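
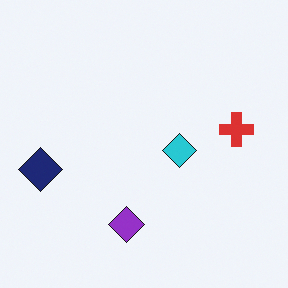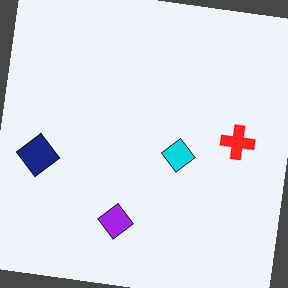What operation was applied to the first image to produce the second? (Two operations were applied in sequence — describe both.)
Rotated clockwise by a slight angle, then slightly oversaturated.

Every shape is tilted by the same angle and the image corners show triangular fill wedges — a whole-image rotation by a non-right angle. All colors are more vivid — a global saturation change.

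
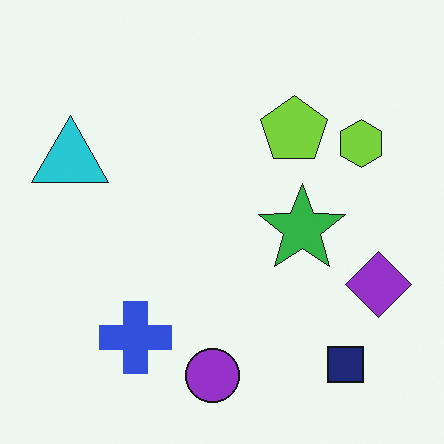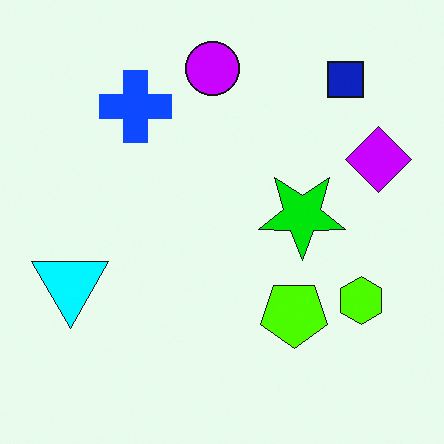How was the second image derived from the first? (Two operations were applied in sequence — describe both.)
The second image is the first flipped vertically (top ↔ bottom), then heavily oversaturated.

The purple circle is in the bottom of the first image and the top of the second — shapes on opposite sides of the horizontal midline have swapped in a mirror flip. All colors are more vivid — a global saturation change.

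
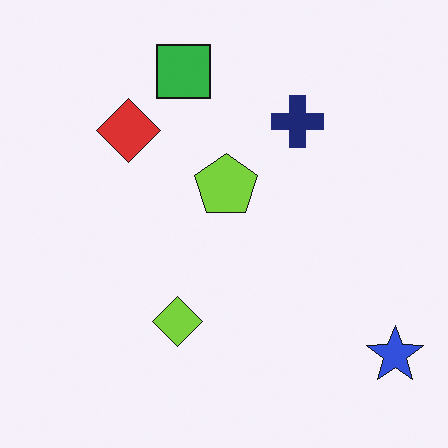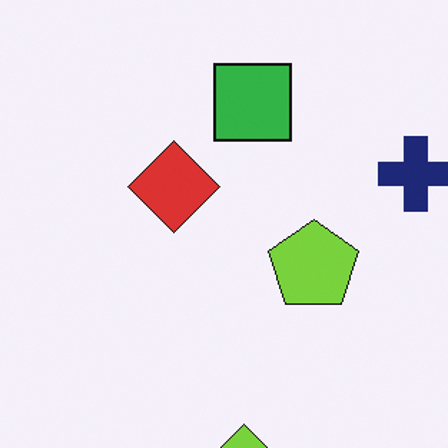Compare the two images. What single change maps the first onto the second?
The second image is the first cropped slightly and scaled back up.

The visible shapes are larger and the field of view is narrower; shapes near the original edges may be partly or wholly outside the frame — a crop-and-rescale.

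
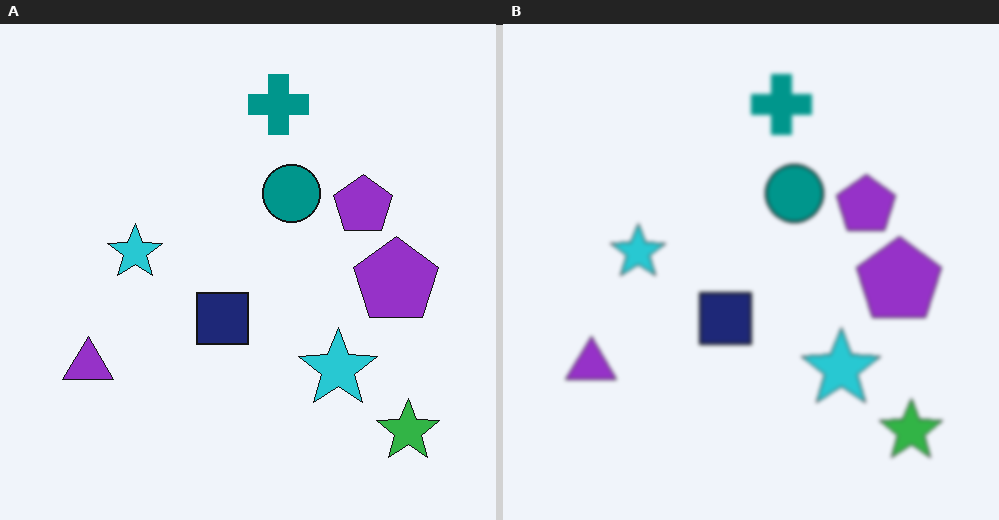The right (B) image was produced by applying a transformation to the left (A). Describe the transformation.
The right (B) image is the left (A) slightly softened.

Shape edges and outlines are uniformly softened across the whole image.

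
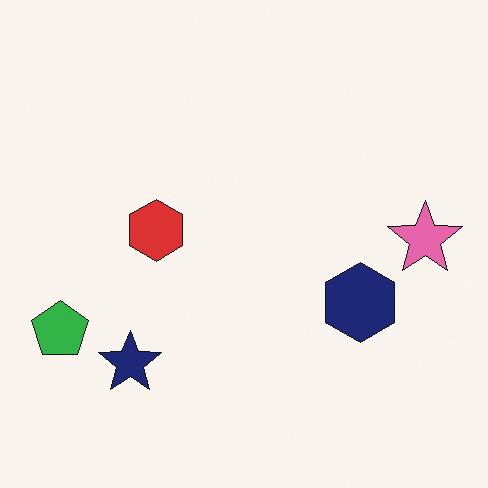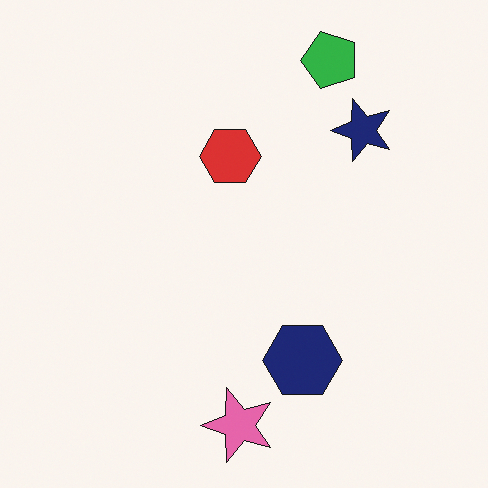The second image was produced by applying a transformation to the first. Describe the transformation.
This is the original image transposed (reflected across the top-left ↔ bottom-right diagonal).

Shapes have swapped their row and column positions — what was in the top-right is now in the bottom-left — a diagonal reflection.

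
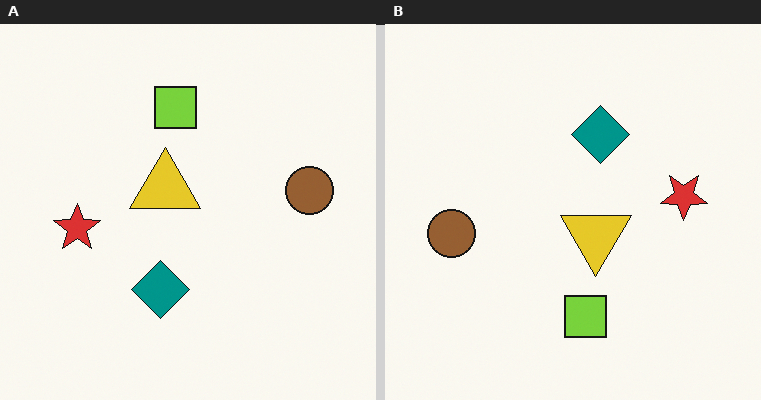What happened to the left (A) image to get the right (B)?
This is the original image rotated 180°.

The brown circle sits in the right of the left (A) image and the left of the right (B) — consistent with a whole-image 180° rotation.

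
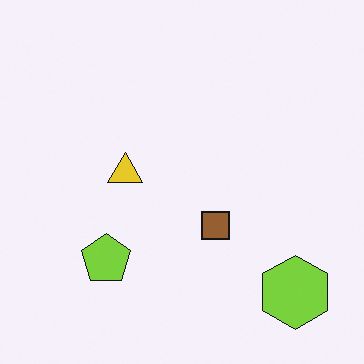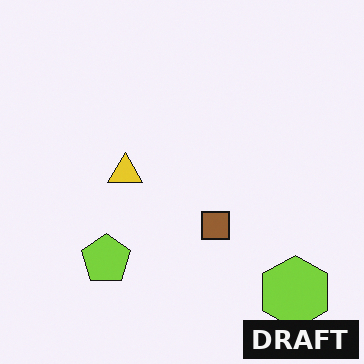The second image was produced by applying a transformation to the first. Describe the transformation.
It was watermarked with the text "DRAFT" in the lower-right corner.

A dark label reading "DRAFT" appears in the lower-right corner.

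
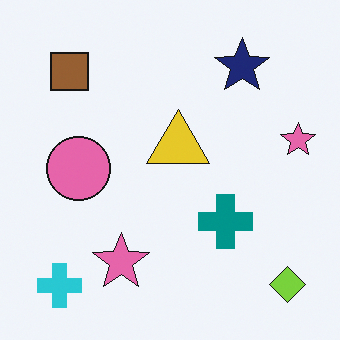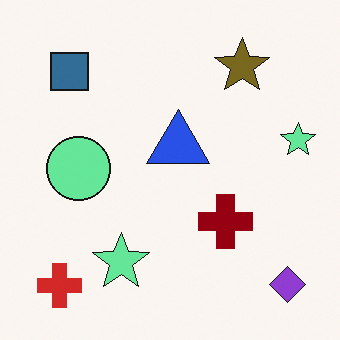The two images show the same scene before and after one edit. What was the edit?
Hue-shifted by a large amount.

Every shape's color has rotated by the same amount around the hue wheel — a uniform hue shift.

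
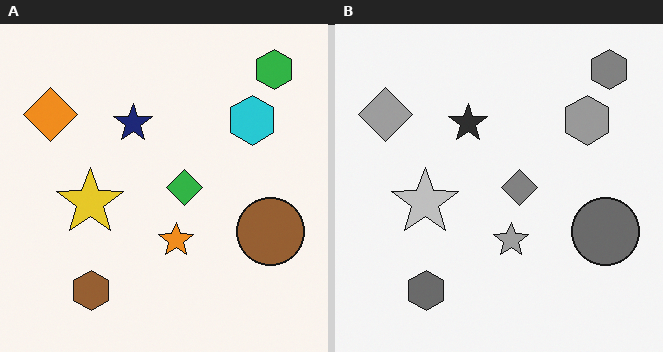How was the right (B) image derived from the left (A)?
It was converted to grayscale.

All color is removed — every shape is now a shade of grey.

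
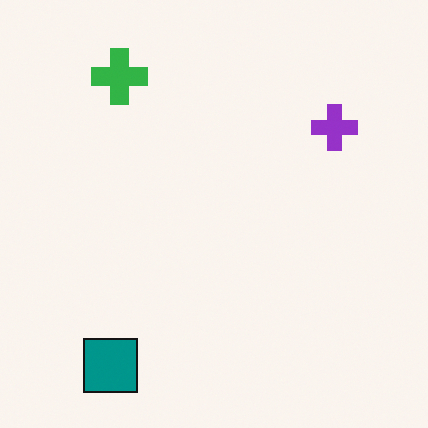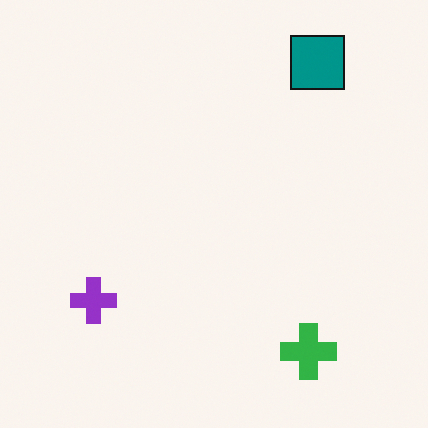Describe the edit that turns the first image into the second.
This is the original image rotated 180°.

The teal square sits in the bottom-left of the first image and the top-right of the second — consistent with a whole-image 180° rotation.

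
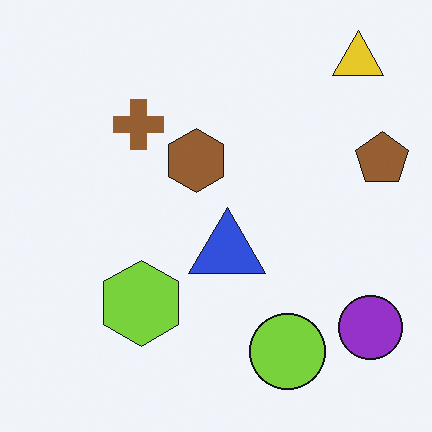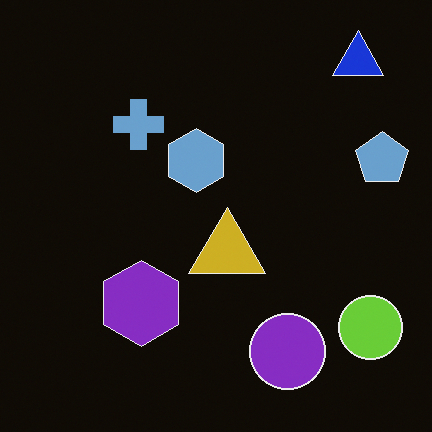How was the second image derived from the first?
The transformation is: color-inverted (negative).

The light background has become dark and every shape's color is its complement — a photographic negative.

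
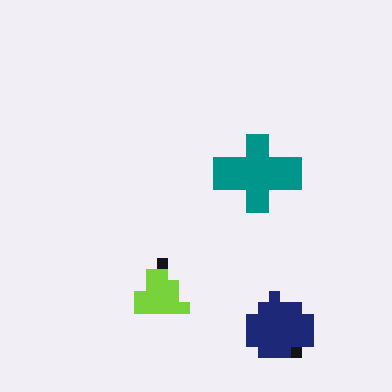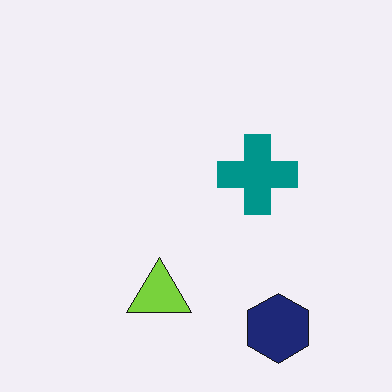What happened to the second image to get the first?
Coarsely pixelated.

Shapes are reduced to large square blocks; fine edges and outlines are lost — a downscale-then-upscale (mosaic) effect.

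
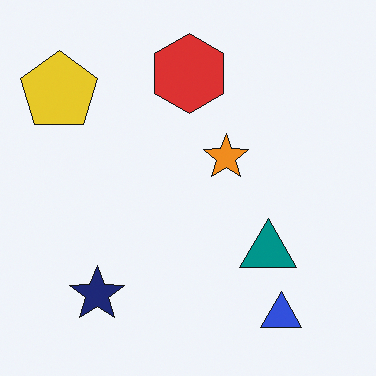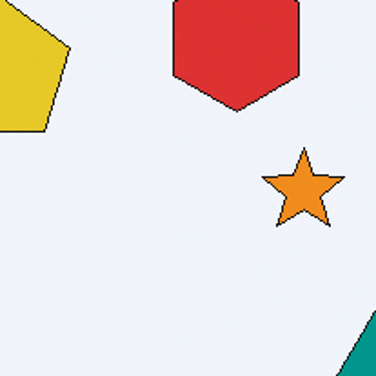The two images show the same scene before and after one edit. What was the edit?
The transformation is: cropped tightly and scaled back up.

The visible shapes are larger and the field of view is narrower; shapes near the original edges may be partly or wholly outside the frame — a crop-and-rescale.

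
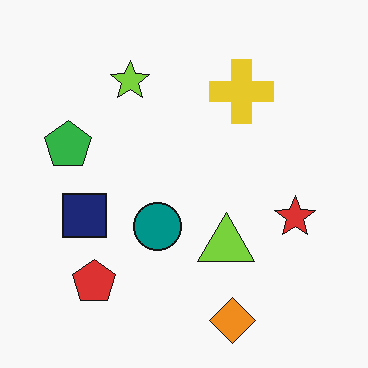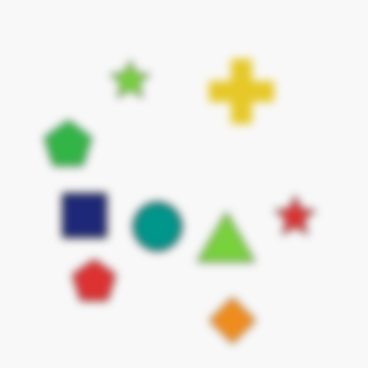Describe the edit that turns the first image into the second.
It was moderately blurred.

Shape edges and outlines are uniformly softened across the whole image.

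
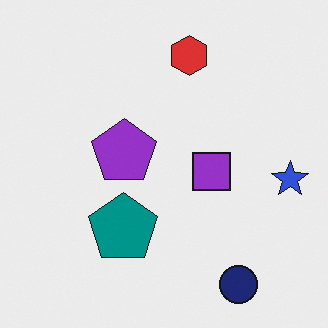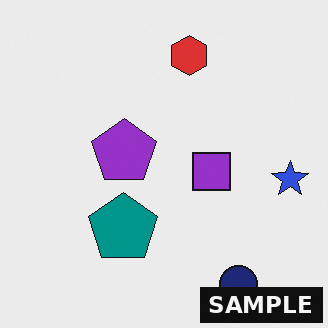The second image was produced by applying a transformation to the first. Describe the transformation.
The second image is the first watermarked with the text "SAMPLE" in the lower-right corner.

A dark label reading "SAMPLE" appears in the lower-right corner.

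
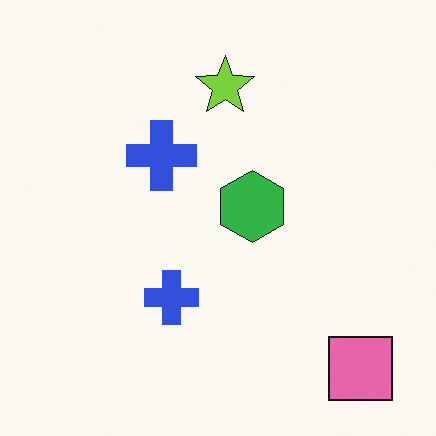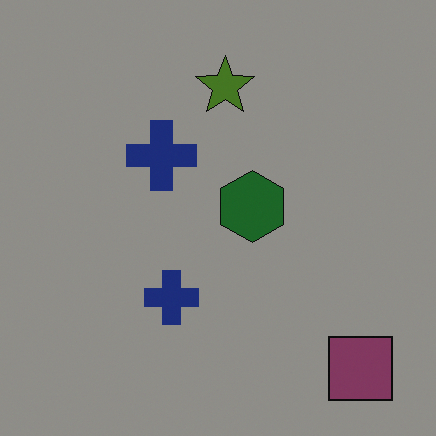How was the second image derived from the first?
It was noticeably darkened.

Every pixel — background and shapes alike — is uniformly darkened.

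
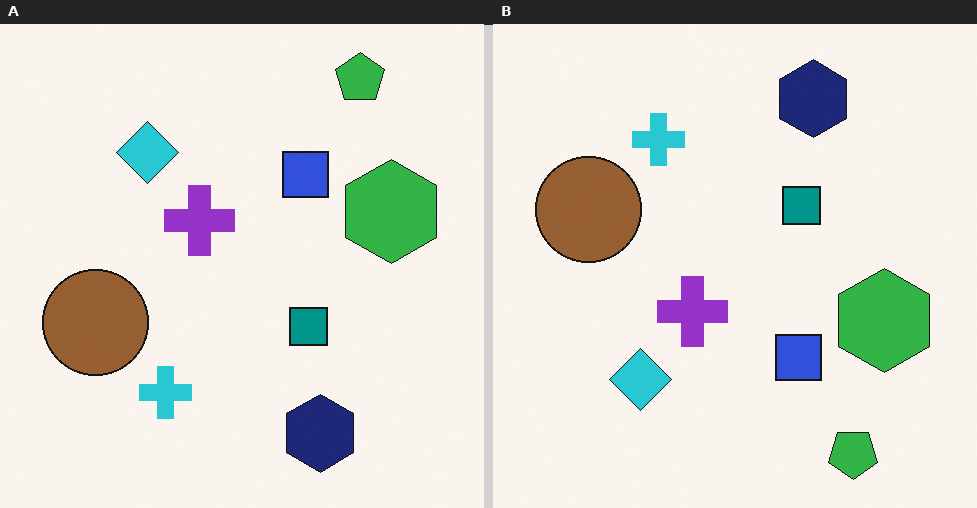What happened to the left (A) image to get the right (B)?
The image was flipped vertically (top ↔ bottom).

The green pentagon is in the top-right of the left (A) image and the bottom-right of the right (B) — shapes on opposite sides of the horizontal midline have swapped in a mirror flip.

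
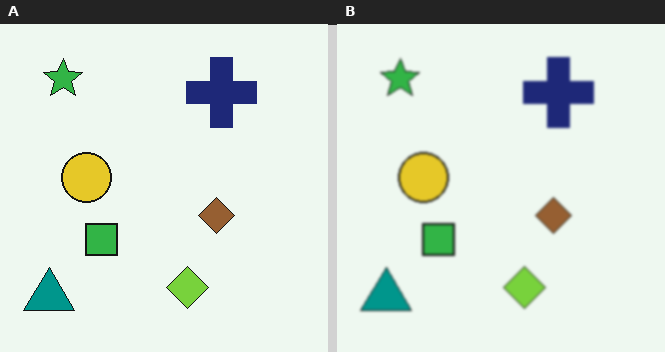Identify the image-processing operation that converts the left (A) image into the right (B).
The transformation is: slightly softened.

Shape edges and outlines are uniformly softened across the whole image.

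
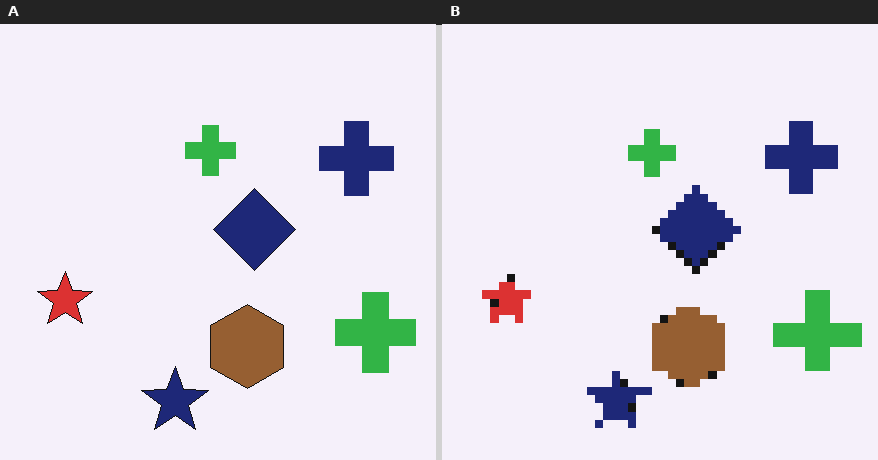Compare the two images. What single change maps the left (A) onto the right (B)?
It was pixelated into visible square blocks.

Shapes are reduced to large square blocks; fine edges and outlines are lost — a downscale-then-upscale (mosaic) effect.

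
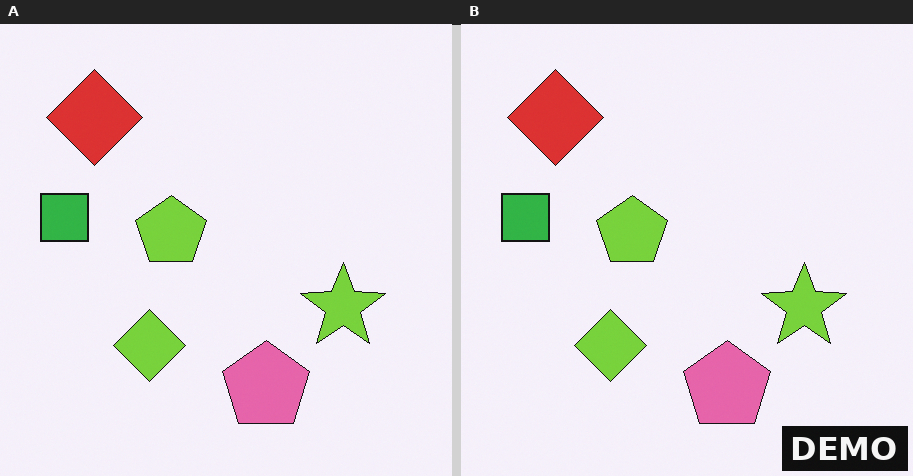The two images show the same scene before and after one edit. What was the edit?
Watermarked with the text "DEMO" in the lower-right corner.

A dark label reading "DEMO" appears in the lower-right corner.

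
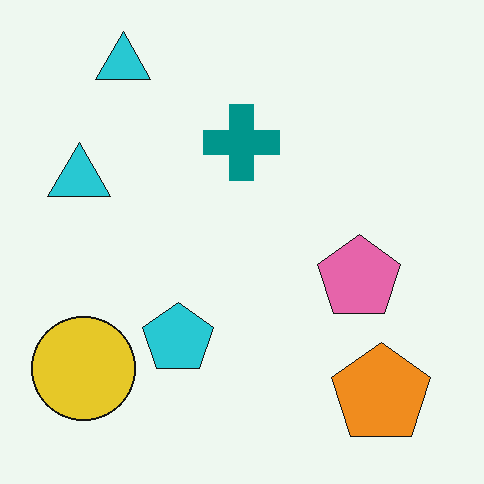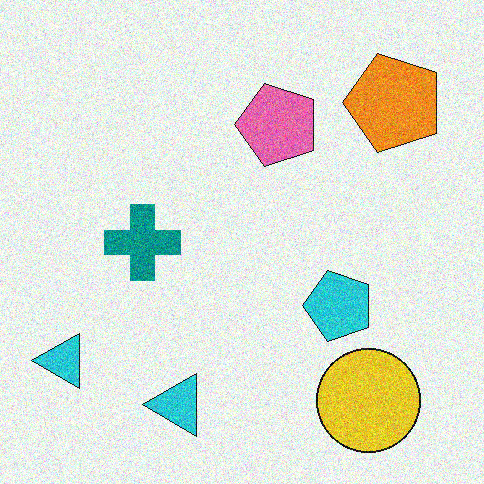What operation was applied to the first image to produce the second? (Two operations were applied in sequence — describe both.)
The second image is the first degraded with visible gaussian noise, then rotated 90° counter-clockwise.

Random speckle covers the whole image, including the flat background. The orange pentagon sits in the bottom-right of the first image and the top-right of the second — consistent with a whole-image 90° counter-clockwise rotation.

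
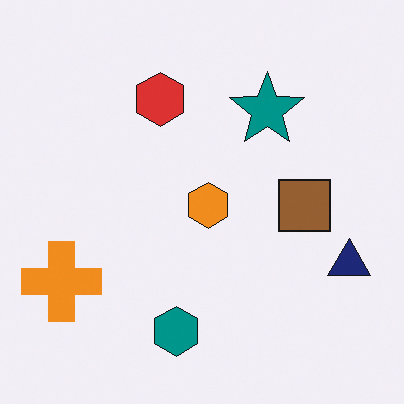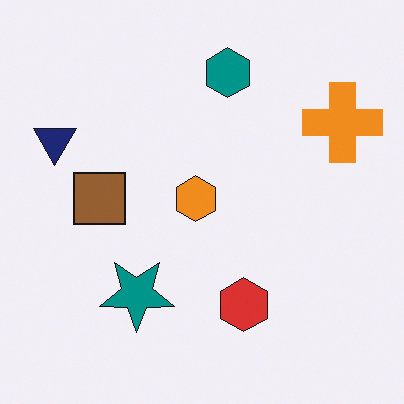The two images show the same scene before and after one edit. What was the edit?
The transformation is: rotated 180°.

The orange cross sits in the bottom-left of the first image and the top-right of the second — consistent with a whole-image 180° rotation.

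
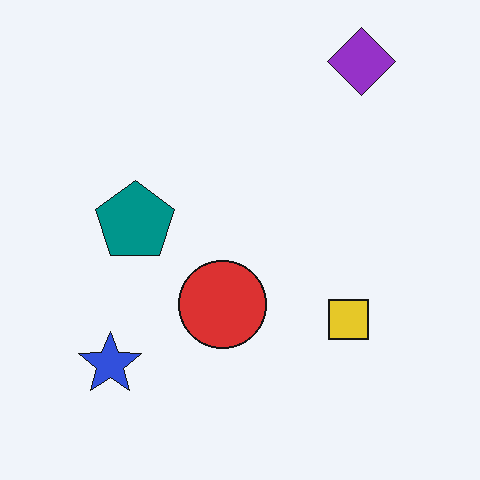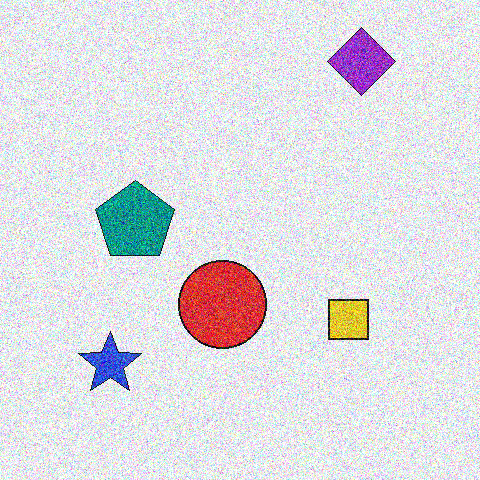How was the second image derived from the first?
The second image is the first degraded with strong gaussian noise.

Random speckle covers the whole image, including the flat background.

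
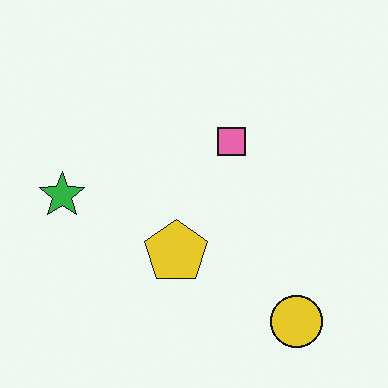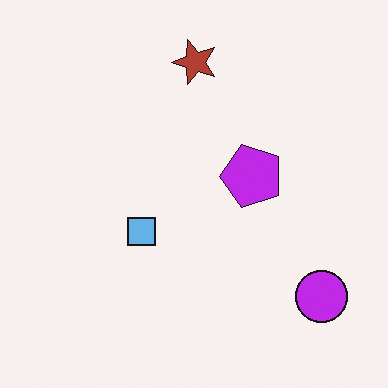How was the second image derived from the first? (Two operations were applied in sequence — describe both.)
The second image is the first hue-shifted through roughly half the color wheel, then transposed (reflected across the top-left ↔ bottom-right diagonal).

Every shape's color has rotated by the same amount around the hue wheel — a uniform hue shift. Shapes have swapped their row and column positions — what was in the top-right is now in the bottom-left — a diagonal reflection.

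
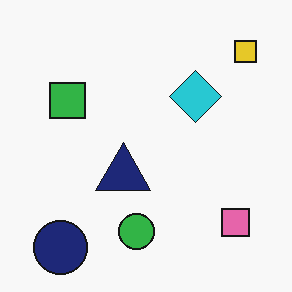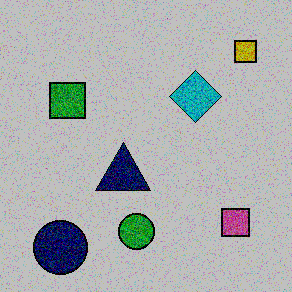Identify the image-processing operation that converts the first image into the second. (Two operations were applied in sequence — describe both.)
Degraded with strong gaussian noise, then aggressively posterized.

Random speckle covers the whole image, including the flat background. Each flat color has snapped to a coarser quantized level — most visibly, the near-white background has dropped to a flat grey.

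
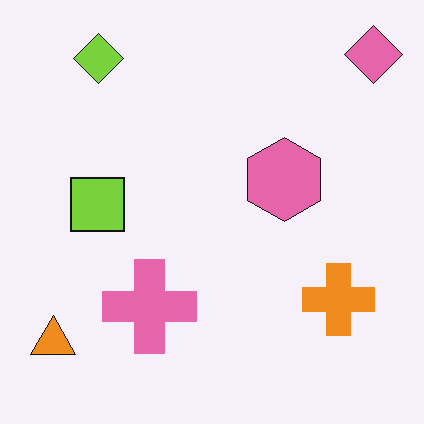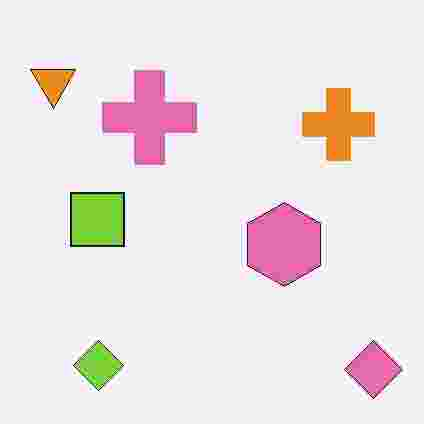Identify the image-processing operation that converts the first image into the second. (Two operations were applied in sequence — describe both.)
Degraded with heavy JPEG compression, then flipped vertically (top ↔ bottom).

Blocky 8×8 compression artifacts appear around shape edges and the flat background shows ringing — characteristic JPEG degradation. The pink diamond is in the top-right of the first image and the bottom-right of the second — shapes on opposite sides of the horizontal midline have swapped in a mirror flip.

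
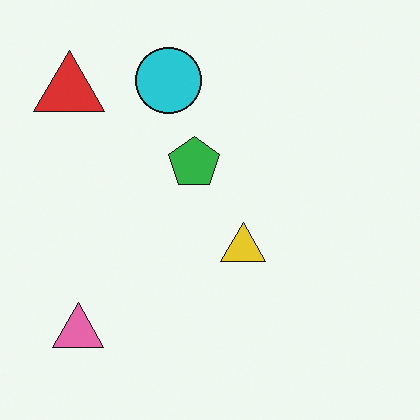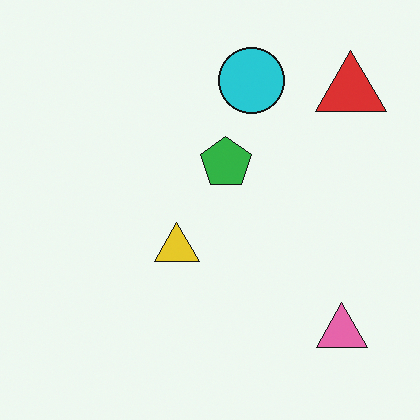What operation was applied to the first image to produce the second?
The second image is the first flipped horizontally (left ↔ right).

The red triangle is in the top-left of the first image and the top-right of the second — shapes on opposite sides of the vertical midline have swapped in a mirror flip.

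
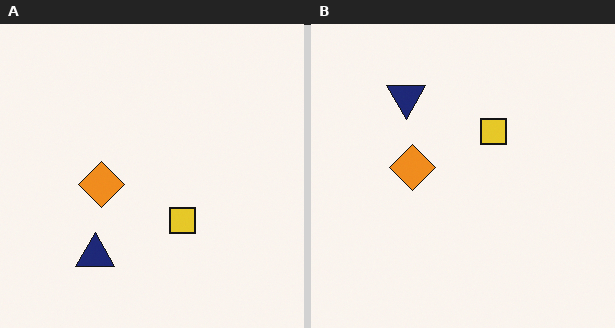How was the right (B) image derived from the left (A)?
The transformation is: flipped vertically (top ↔ bottom).

The navy triangle is in the bottom-left of the left (A) image and the top-left of the right (B) — shapes on opposite sides of the horizontal midline have swapped in a mirror flip.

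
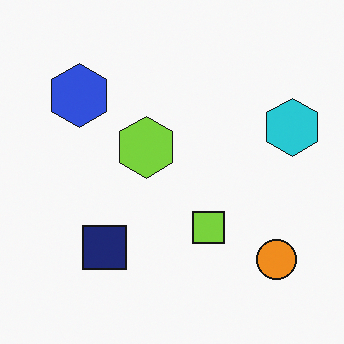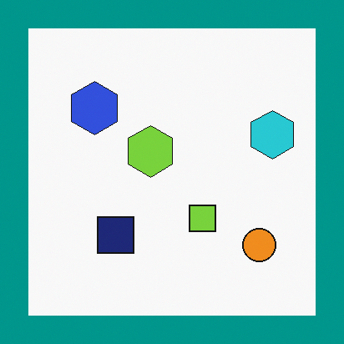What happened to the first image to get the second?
Framed with a teal border.

A solid teal frame runs around the edge of the second image, with the content slightly shrunk inside it.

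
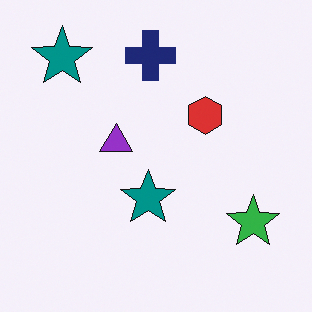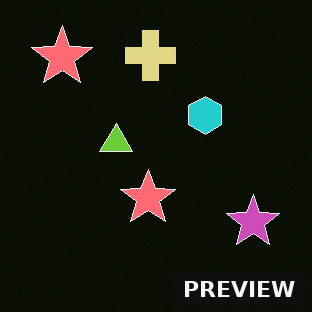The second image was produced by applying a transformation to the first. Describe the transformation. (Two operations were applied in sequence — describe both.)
The image was color-inverted (negative), then watermarked with the text "PREVIEW" in the lower-right corner.

The light background has become dark and every shape's color is its complement — a photographic negative. A dark label reading "PREVIEW" appears in the lower-right corner.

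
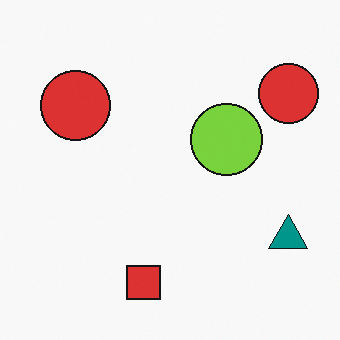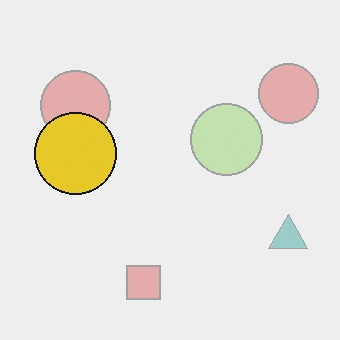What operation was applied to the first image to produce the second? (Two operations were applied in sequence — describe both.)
This is the original image washed out (contrast reduced), then overlaid with an additional yellow circle.

Tones are pushed toward mid-grey across the whole image — a global contrast change. A yellow circle appears in the second image that is absent from the first.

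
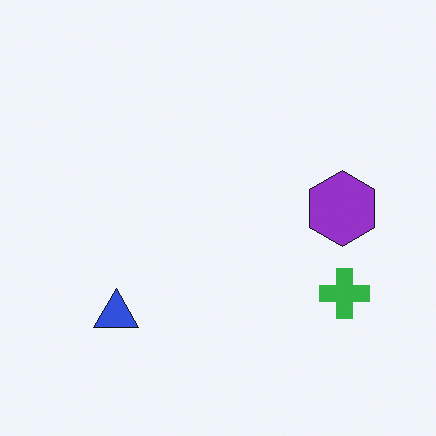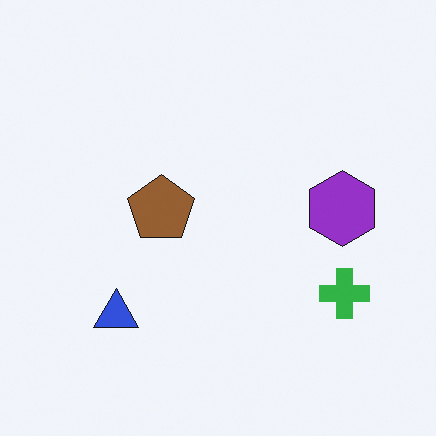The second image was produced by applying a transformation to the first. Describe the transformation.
The image was overlaid with an additional brown pentagon.

A brown pentagon appears in the second image that is absent from the first.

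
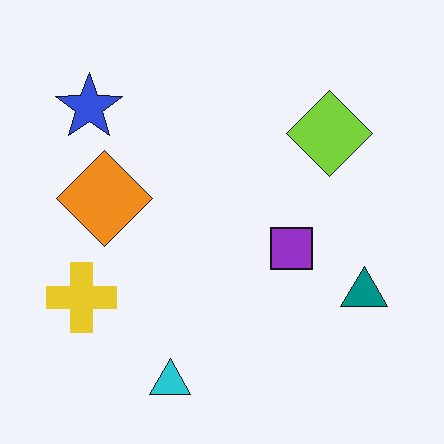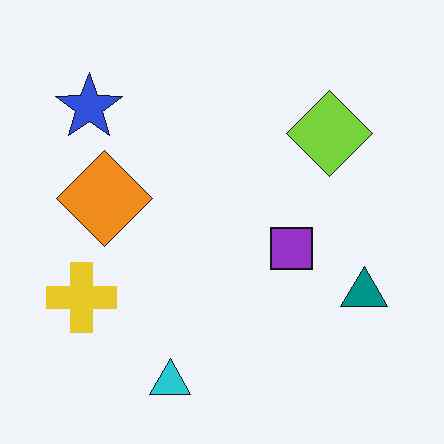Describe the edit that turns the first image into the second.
It was given moderate JPEG compression.

Blocky 8×8 compression artifacts appear around shape edges and the flat background shows ringing — characteristic JPEG degradation.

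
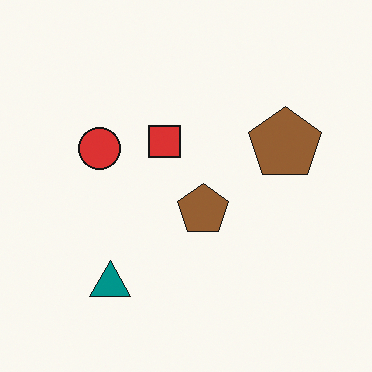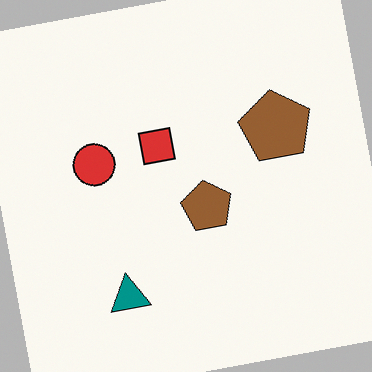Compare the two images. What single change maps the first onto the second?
Rotated counter-clockwise by a slight angle.

Every shape is tilted by the same angle and the image corners show triangular fill wedges — a whole-image rotation by a non-right angle.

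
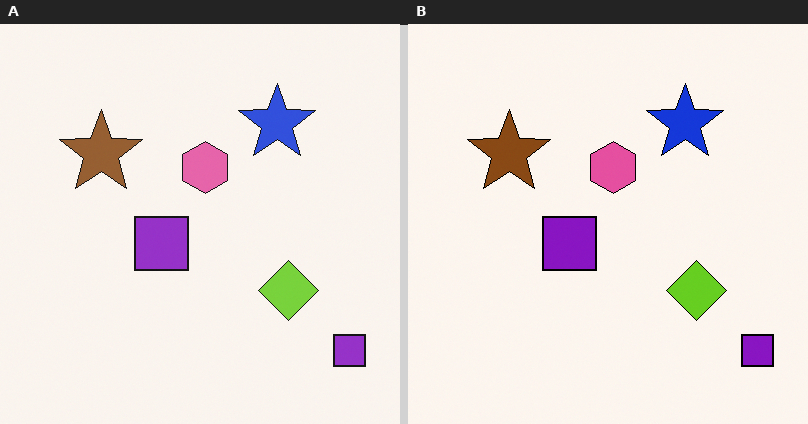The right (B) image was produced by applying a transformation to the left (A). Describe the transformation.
The image was given slightly increased contrast.

Tones are pushed away from mid-grey across the whole image — a global contrast change.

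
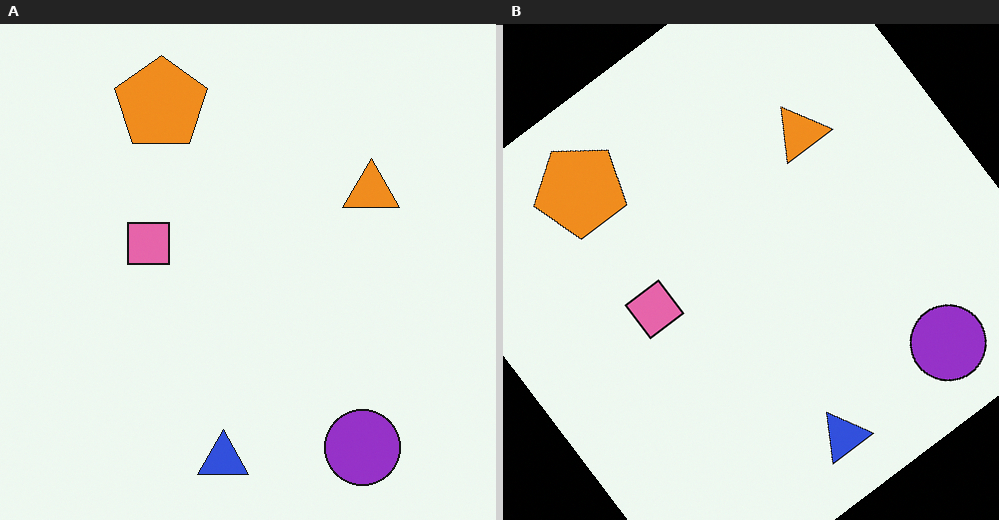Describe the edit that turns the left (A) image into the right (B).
The image was rotated counter-clockwise by a large amount — several tens of degrees.

Every shape is tilted by the same angle and the image corners show triangular fill wedges — a whole-image rotation by a non-right angle.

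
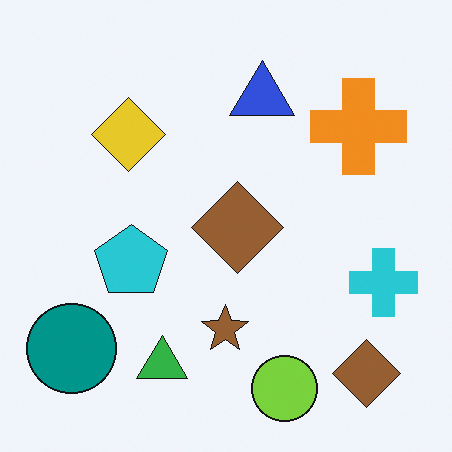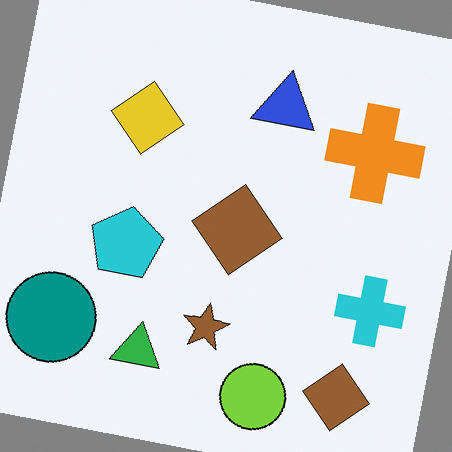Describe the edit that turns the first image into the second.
The second image is the first rotated clockwise by a small amount.

Every shape is tilted by the same angle and the image corners show triangular fill wedges — a whole-image rotation by a non-right angle.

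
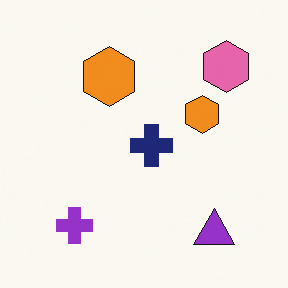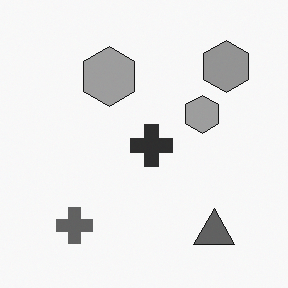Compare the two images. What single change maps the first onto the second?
This is the original image converted to grayscale.

All color is removed — every shape is now a shade of grey.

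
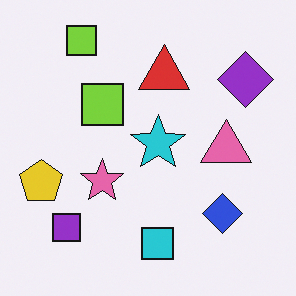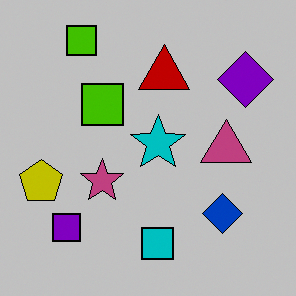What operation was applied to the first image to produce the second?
The second image is the first aggressively posterized.

Each flat color has snapped to a coarser quantized level — most visibly, the near-white background has dropped to a flat grey.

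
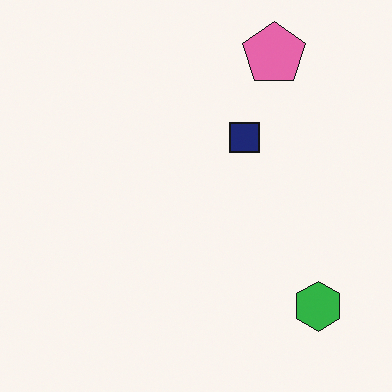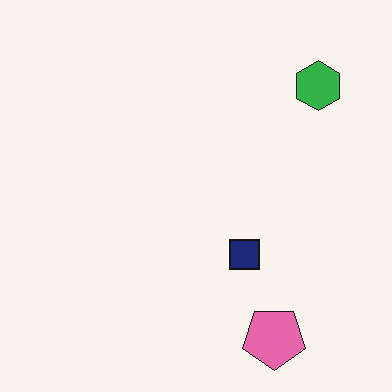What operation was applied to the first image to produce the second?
The second image is the first flipped vertically (top ↔ bottom).

The pink pentagon is in the top-right of the first image and the bottom-right of the second — shapes on opposite sides of the horizontal midline have swapped in a mirror flip.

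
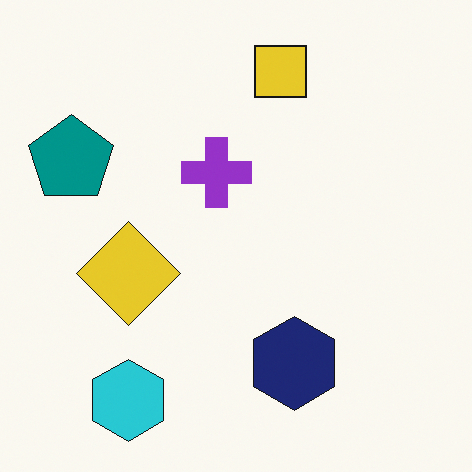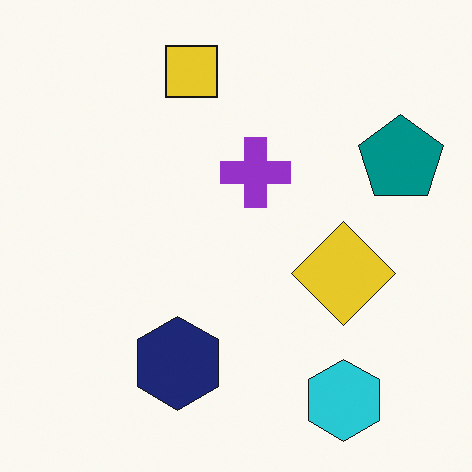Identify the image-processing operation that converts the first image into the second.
It was flipped horizontally (left ↔ right).

The teal pentagon is in the left of the first image and the right of the second — shapes on opposite sides of the vertical midline have swapped in a mirror flip.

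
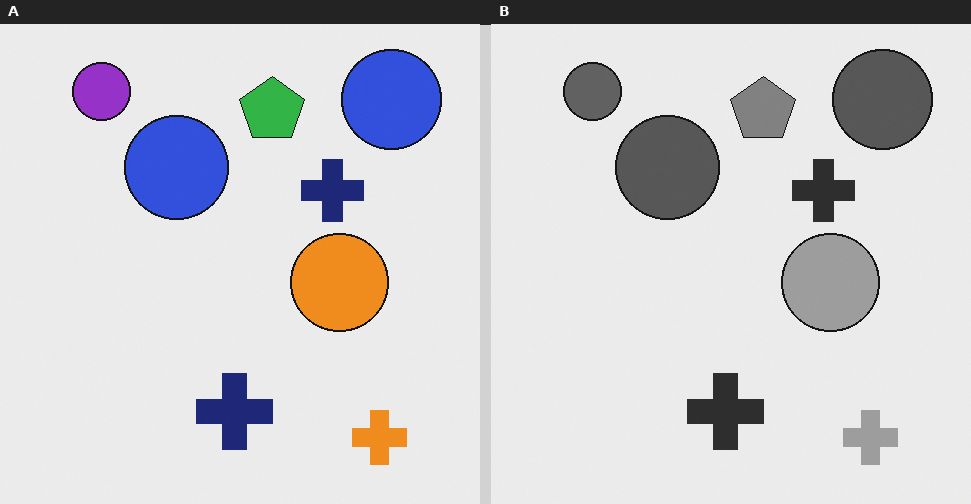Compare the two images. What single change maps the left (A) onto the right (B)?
The right (B) image is the left (A) converted to grayscale.

All color is removed — every shape is now a shade of grey.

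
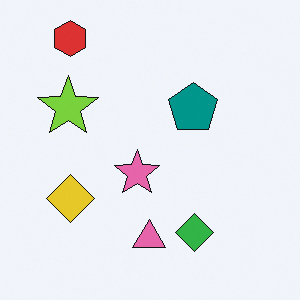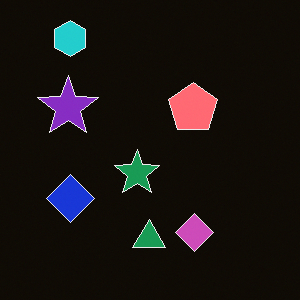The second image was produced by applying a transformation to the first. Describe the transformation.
The second image is the first color-inverted (negative).

The light background has become dark and every shape's color is its complement — a photographic negative.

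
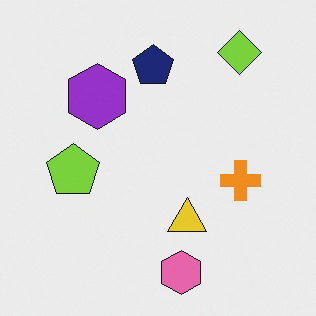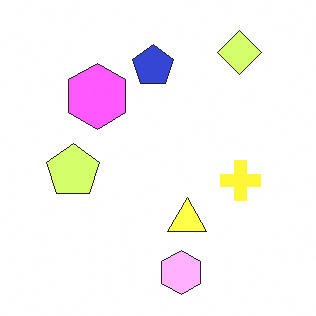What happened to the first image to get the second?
The transformation is: noticeably brightened.

Every pixel — background and shapes alike — is uniformly brightened.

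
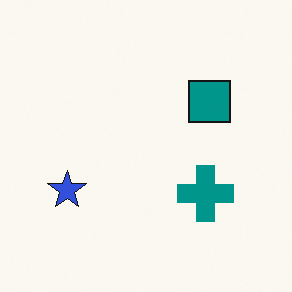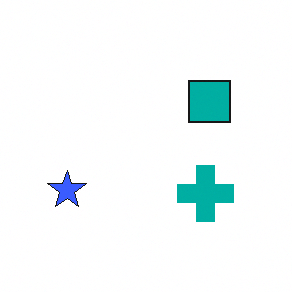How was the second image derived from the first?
Brightened a little.

Every pixel — background and shapes alike — is uniformly brightened.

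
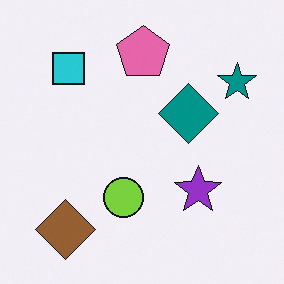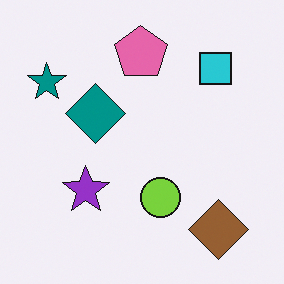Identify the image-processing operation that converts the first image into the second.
The second image is the first flipped horizontally (left ↔ right).

The teal star is in the top-right of the first image and the top-left of the second — shapes on opposite sides of the vertical midline have swapped in a mirror flip.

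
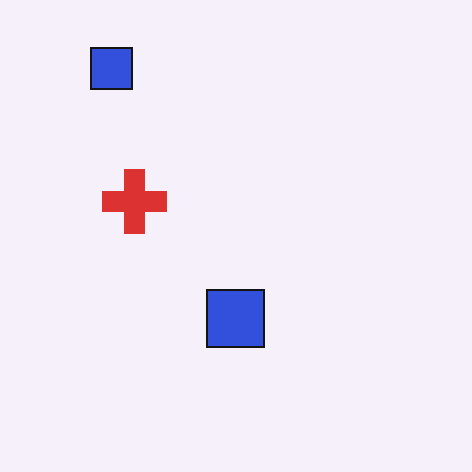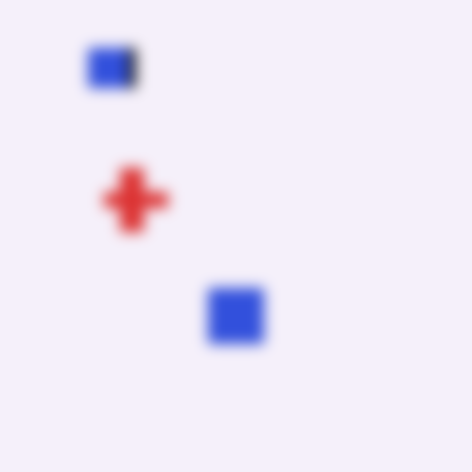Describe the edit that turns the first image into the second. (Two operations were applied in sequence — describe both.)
The image was moderately pixelated, then heavily blurred.

Shapes are reduced to large square blocks; fine edges and outlines are lost — a downscale-then-upscale (mosaic) effect. Shape edges and outlines are uniformly softened across the whole image.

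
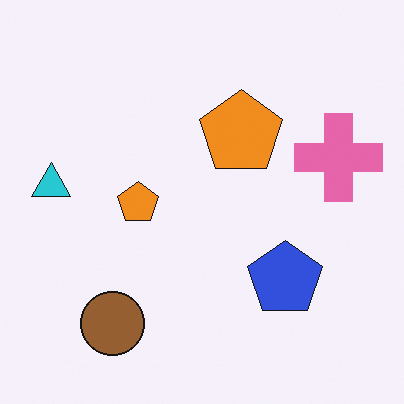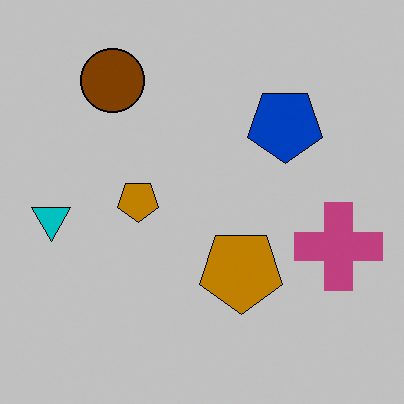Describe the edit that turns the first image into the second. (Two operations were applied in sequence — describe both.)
The transformation is: heavily posterized to just a handful of flat colors, then flipped vertically (top ↔ bottom).

Each flat color has snapped to a coarser quantized level — most visibly, the near-white background has dropped to a flat grey. The brown circle is in the bottom-left of the first image and the top-left of the second — shapes on opposite sides of the horizontal midline have swapped in a mirror flip.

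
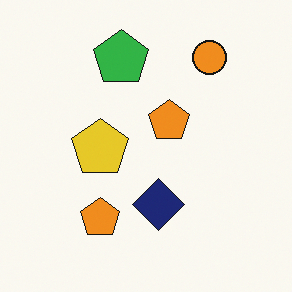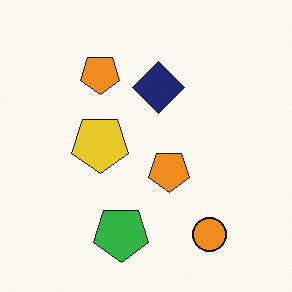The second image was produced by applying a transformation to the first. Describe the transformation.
Flipped vertically (top ↔ bottom).

The orange circle is in the top-right of the first image and the bottom-right of the second — shapes on opposite sides of the horizontal midline have swapped in a mirror flip.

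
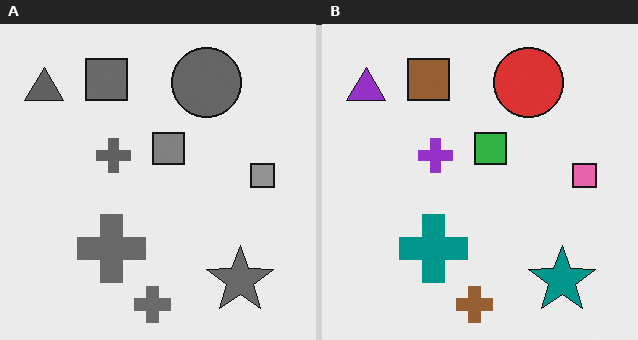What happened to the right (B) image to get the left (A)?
The transformation is: converted to grayscale.

All color is removed — every shape is now a shade of grey.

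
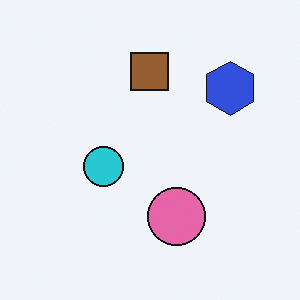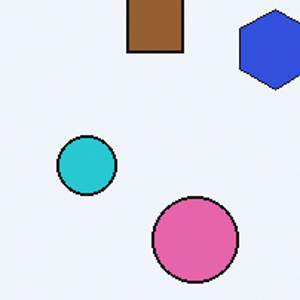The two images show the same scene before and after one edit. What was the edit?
The image was cropped to a modestly smaller region and rescaled.

The visible shapes are larger and the field of view is narrower; shapes near the original edges may be partly or wholly outside the frame — a crop-and-rescale.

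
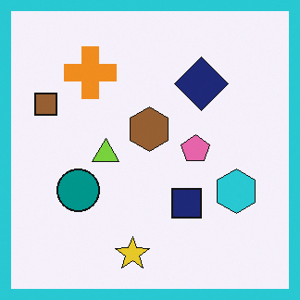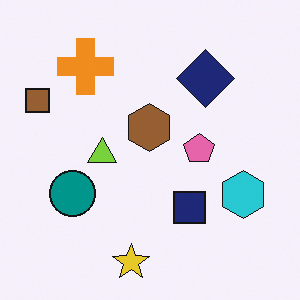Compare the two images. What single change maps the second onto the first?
Framed with a cyan border.

A solid cyan frame runs around the edge of the first image, with the content slightly shrunk inside it.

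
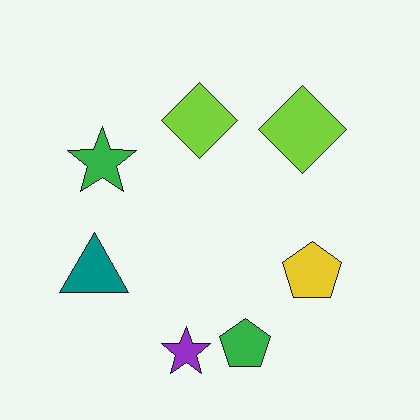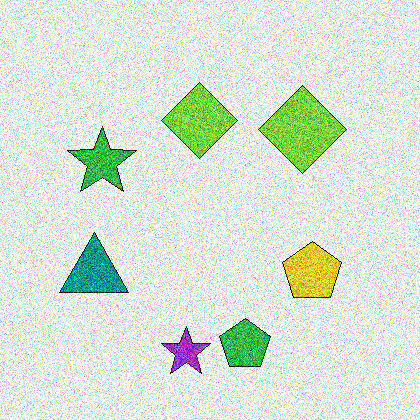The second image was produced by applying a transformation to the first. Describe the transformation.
Degraded with strong gaussian noise.

Random speckle covers the whole image, including the flat background.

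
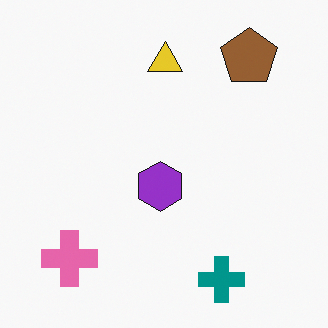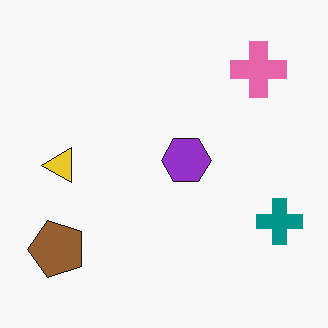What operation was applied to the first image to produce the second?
The image was transposed (reflected across the top-left ↔ bottom-right diagonal).

Shapes have swapped their row and column positions — what was in the top-right is now in the bottom-left — a diagonal reflection.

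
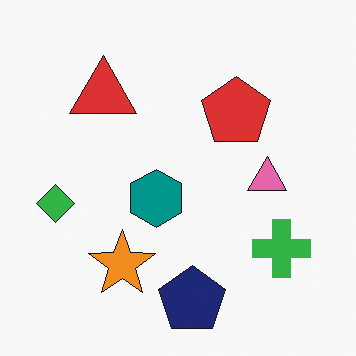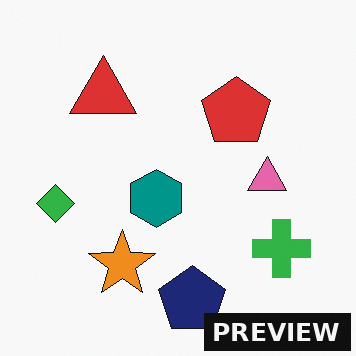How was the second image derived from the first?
Watermarked with the text "PREVIEW" in the lower-right corner.

A dark label reading "PREVIEW" appears in the lower-right corner.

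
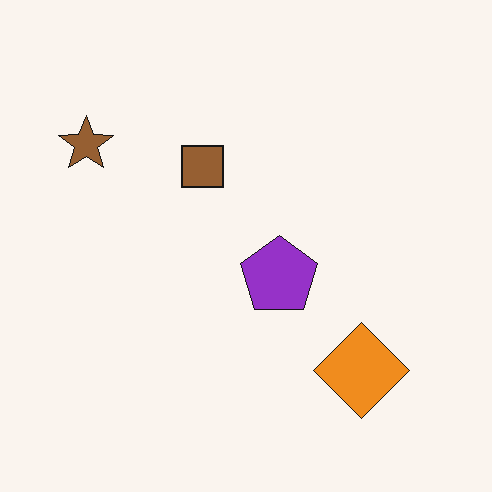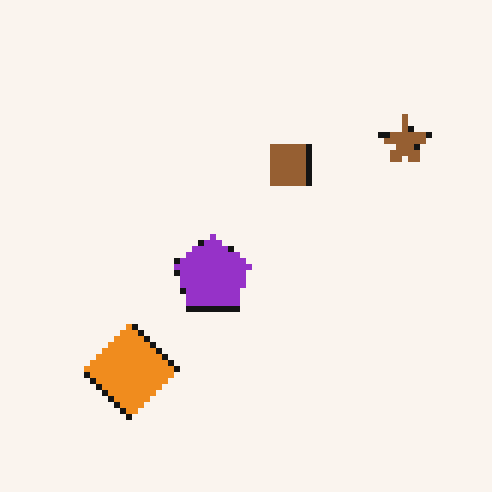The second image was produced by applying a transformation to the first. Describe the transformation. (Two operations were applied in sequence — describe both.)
It was flipped horizontally (left ↔ right), then pixelated into visible square blocks.

The brown star is in the top-left of the first image and the top-right of the second — shapes on opposite sides of the vertical midline have swapped in a mirror flip. Shapes are reduced to large square blocks; fine edges and outlines are lost — a downscale-then-upscale (mosaic) effect.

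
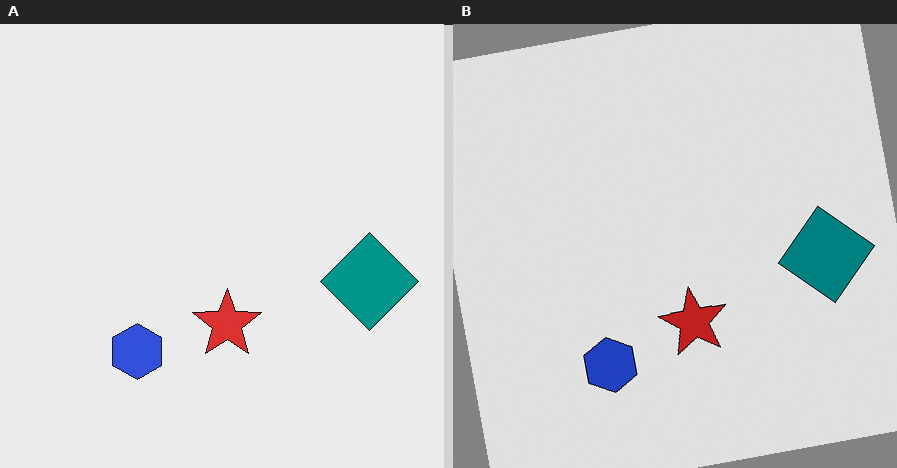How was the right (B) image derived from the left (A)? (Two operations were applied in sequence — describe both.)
This is the original image moderately posterized, then rotated counter-clockwise by a small amount.

Each flat color has snapped to a coarser quantized level — most visibly, the near-white background has dropped to a flat grey. Every shape is tilted by the same angle and the image corners show triangular fill wedges — a whole-image rotation by a non-right angle.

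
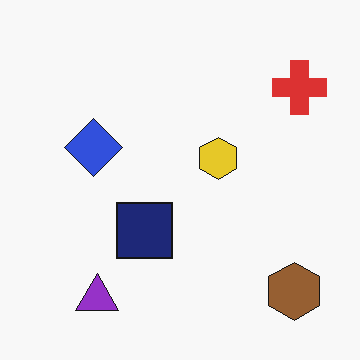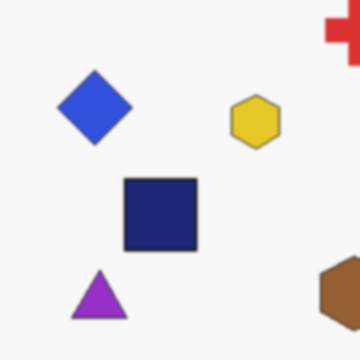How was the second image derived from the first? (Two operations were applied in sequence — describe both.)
Cropped slightly and scaled back up, then slightly softened.

The visible shapes are larger and the field of view is narrower; shapes near the original edges may be partly or wholly outside the frame — a crop-and-rescale. Shape edges and outlines are uniformly softened across the whole image.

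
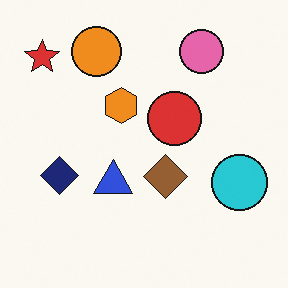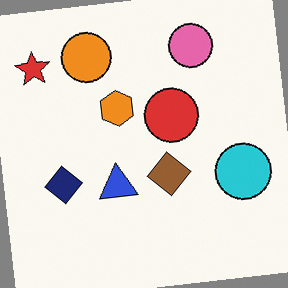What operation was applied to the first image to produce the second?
This is the original image rotated counter-clockwise by a few degrees.

Every shape is tilted by the same angle and the image corners show triangular fill wedges — a whole-image rotation by a non-right angle.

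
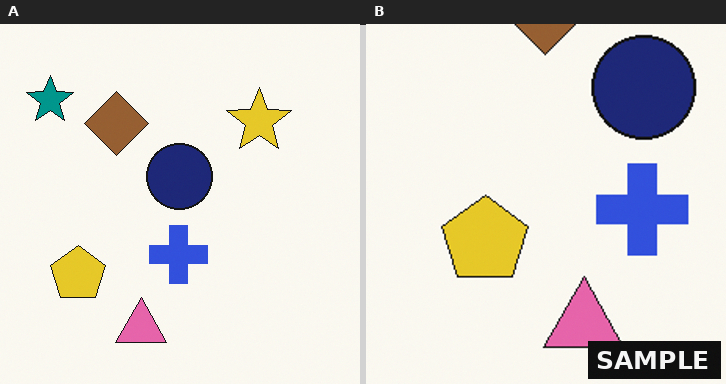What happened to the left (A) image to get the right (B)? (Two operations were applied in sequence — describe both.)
This is the original image cropped to a modestly smaller region and rescaled, then watermarked with the text "SAMPLE" in the lower-right corner.

The visible shapes are larger and the field of view is narrower; shapes near the original edges may be partly or wholly outside the frame — a crop-and-rescale. A dark label reading "SAMPLE" appears in the lower-right corner.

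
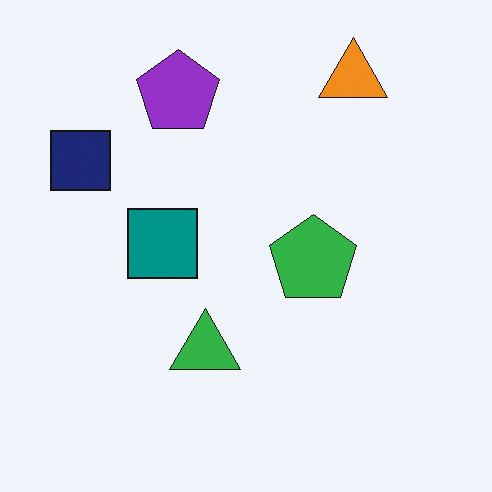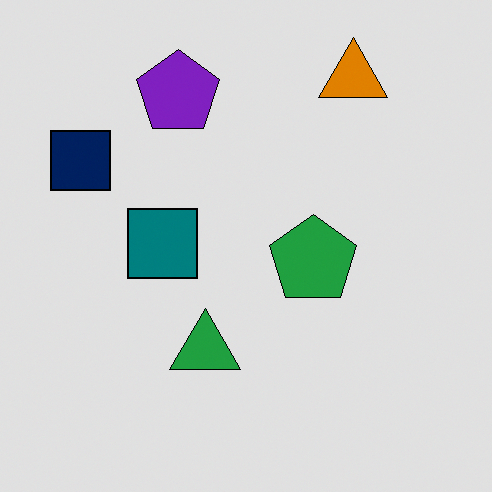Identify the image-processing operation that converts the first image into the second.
It was moderately posterized.

Each flat color has snapped to a coarser quantized level — most visibly, the near-white background has dropped to a flat grey.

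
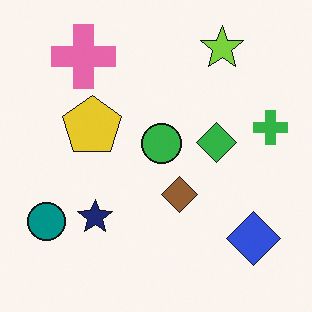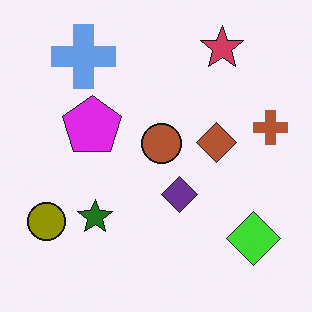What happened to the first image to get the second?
The second image is the first hue-shifted through roughly half the color wheel.

Every shape's color has rotated by the same amount around the hue wheel — a uniform hue shift.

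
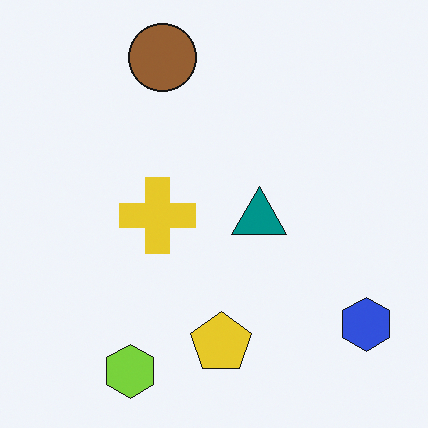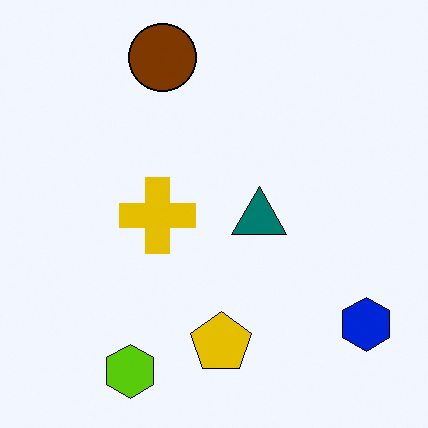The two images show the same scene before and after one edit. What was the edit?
Given slightly increased contrast.

Tones are pushed away from mid-grey across the whole image — a global contrast change.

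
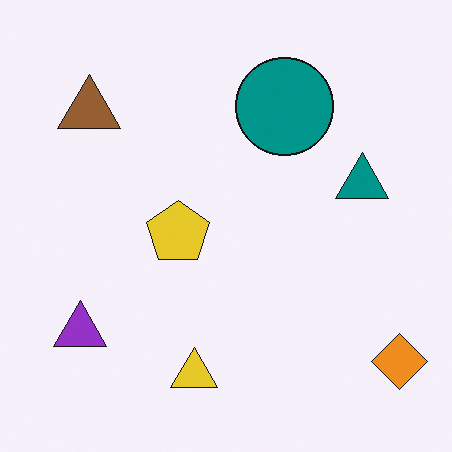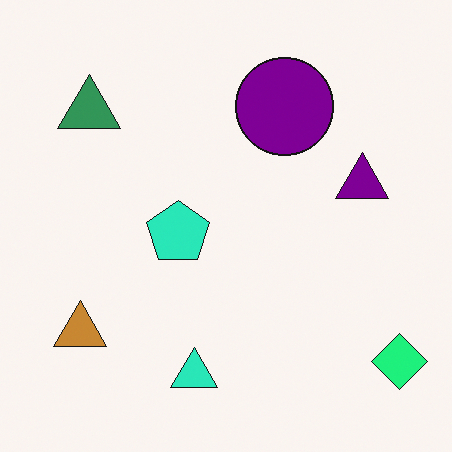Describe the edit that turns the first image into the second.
The image was hue-shifted through roughly a third of the color wheel.

Every shape's color has rotated by the same amount around the hue wheel — a uniform hue shift.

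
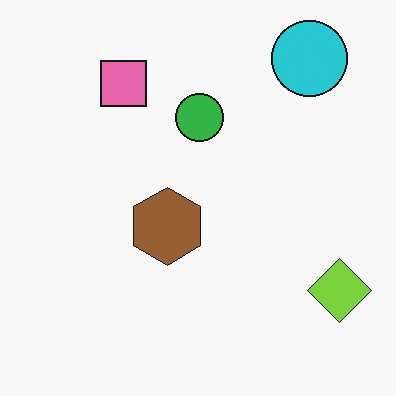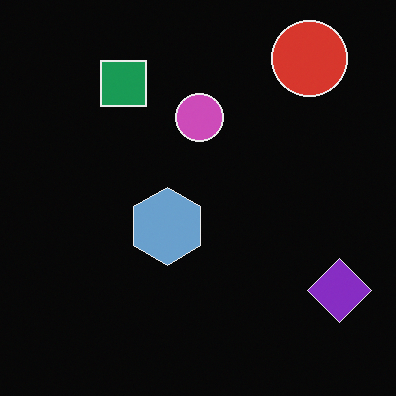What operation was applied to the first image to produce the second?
It was color-inverted (negative).

The light background has become dark and every shape's color is its complement — a photographic negative.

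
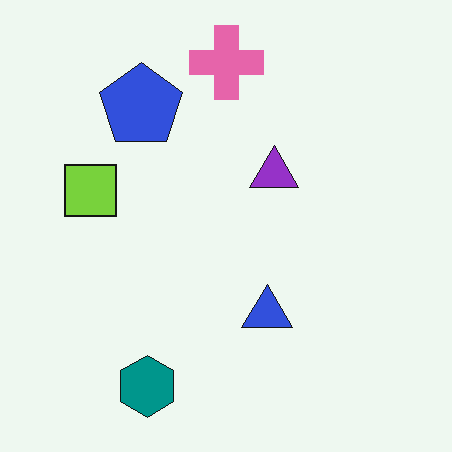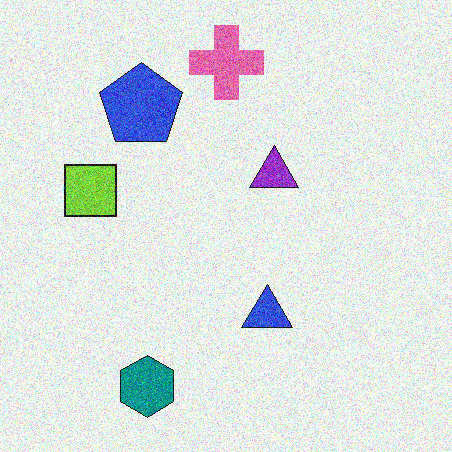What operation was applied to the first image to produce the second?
This is the original image degraded with strong gaussian noise.

Random speckle covers the whole image, including the flat background.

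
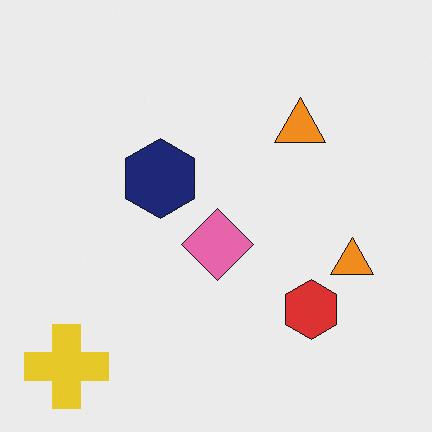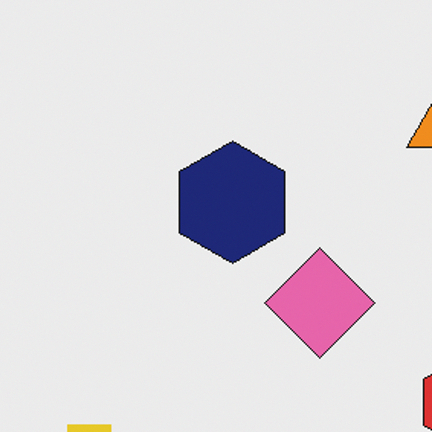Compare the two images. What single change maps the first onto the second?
The image was cropped to a modestly smaller region and rescaled.

The visible shapes are larger and the field of view is narrower; shapes near the original edges may be partly or wholly outside the frame — a crop-and-rescale.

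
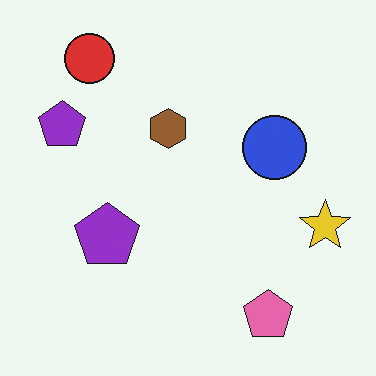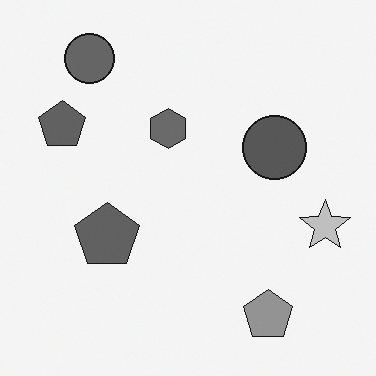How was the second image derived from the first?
Converted to grayscale.

All color is removed — every shape is now a shade of grey.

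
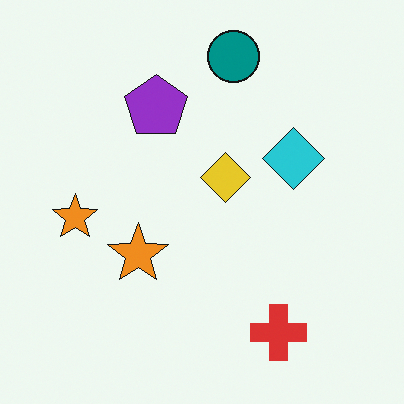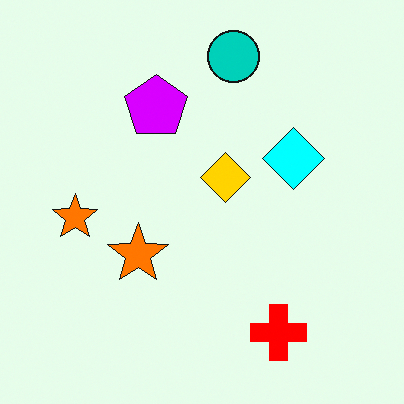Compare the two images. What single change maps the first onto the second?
This is the original image heavily oversaturated.

All colors are more vivid — a global saturation change.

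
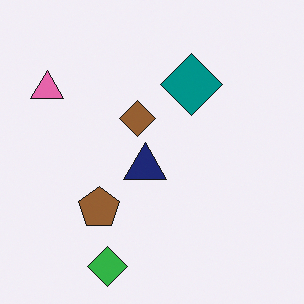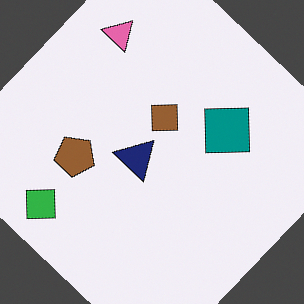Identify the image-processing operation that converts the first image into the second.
This is the original image rotated clockwise by a large amount — several tens of degrees.

Every shape is tilted by the same angle and the image corners show triangular fill wedges — a whole-image rotation by a non-right angle.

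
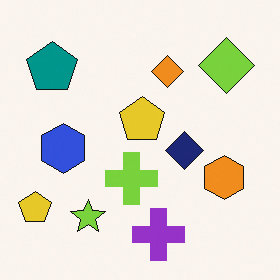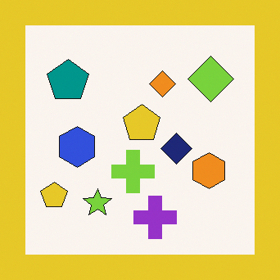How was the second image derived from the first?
The image was framed with a yellow border.

A solid yellow frame runs around the edge of the second image, with the content slightly shrunk inside it.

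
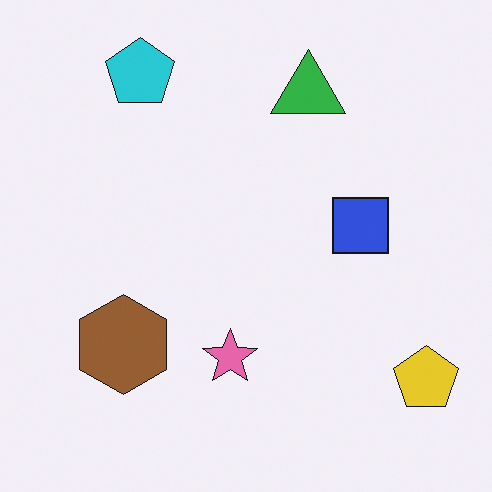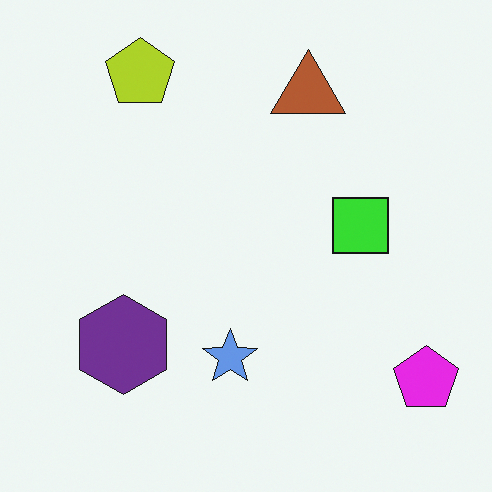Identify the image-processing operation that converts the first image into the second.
The image was hue-shifted through roughly half the color wheel.

Every shape's color has rotated by the same amount around the hue wheel — a uniform hue shift.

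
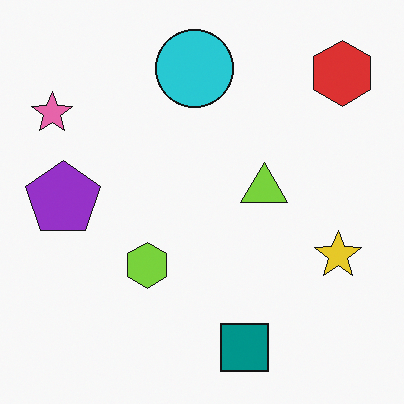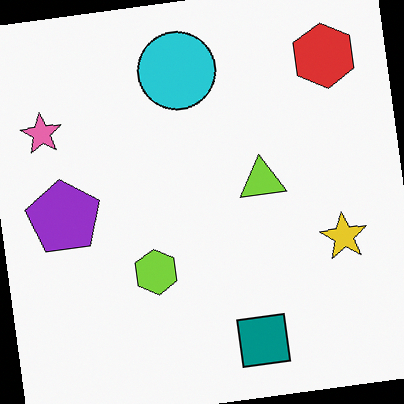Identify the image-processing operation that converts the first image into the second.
The image was rotated counter-clockwise by a small amount.

Every shape is tilted by the same angle and the image corners show triangular fill wedges — a whole-image rotation by a non-right angle.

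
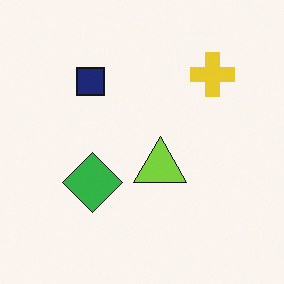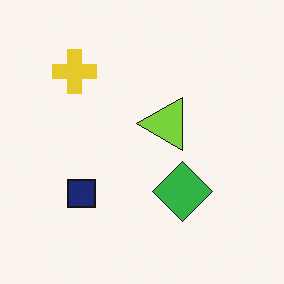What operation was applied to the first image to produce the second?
It was rotated 90° counter-clockwise.

The yellow cross sits in the top-right of the first image and the top-left of the second — consistent with a whole-image 90° counter-clockwise rotation.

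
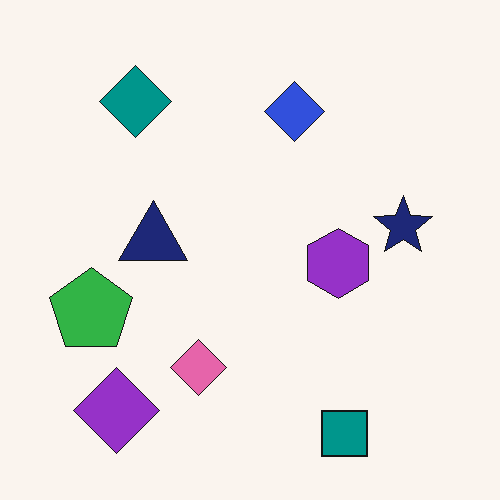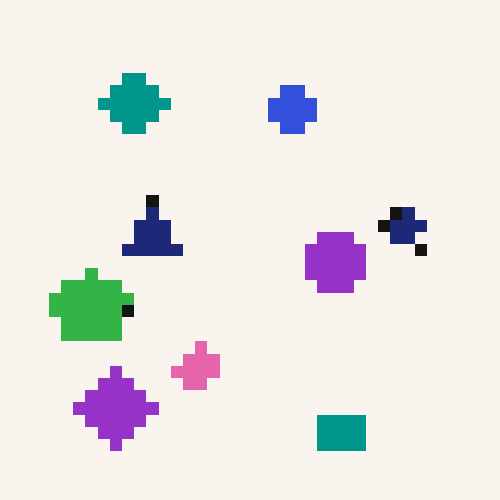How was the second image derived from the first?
Heavily pixelated into large blocks.

Shapes are reduced to large square blocks; fine edges and outlines are lost — a downscale-then-upscale (mosaic) effect.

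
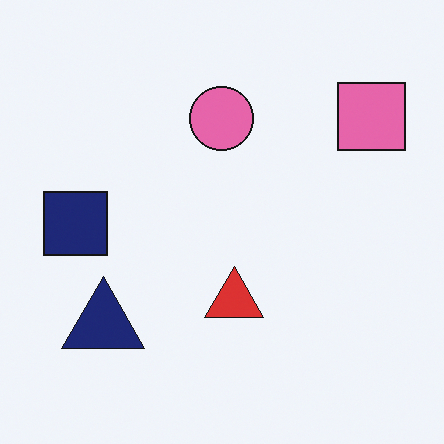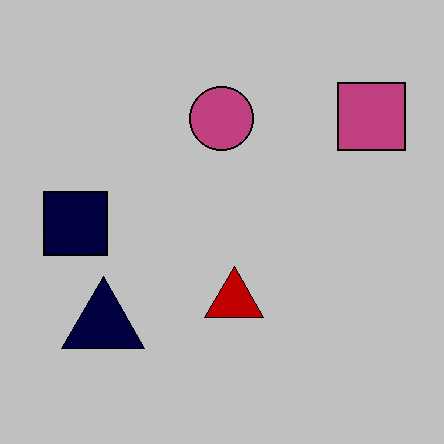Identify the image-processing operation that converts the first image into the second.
It was heavily posterized to just a handful of flat colors.

Each flat color has snapped to a coarser quantized level — most visibly, the near-white background has dropped to a flat grey.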